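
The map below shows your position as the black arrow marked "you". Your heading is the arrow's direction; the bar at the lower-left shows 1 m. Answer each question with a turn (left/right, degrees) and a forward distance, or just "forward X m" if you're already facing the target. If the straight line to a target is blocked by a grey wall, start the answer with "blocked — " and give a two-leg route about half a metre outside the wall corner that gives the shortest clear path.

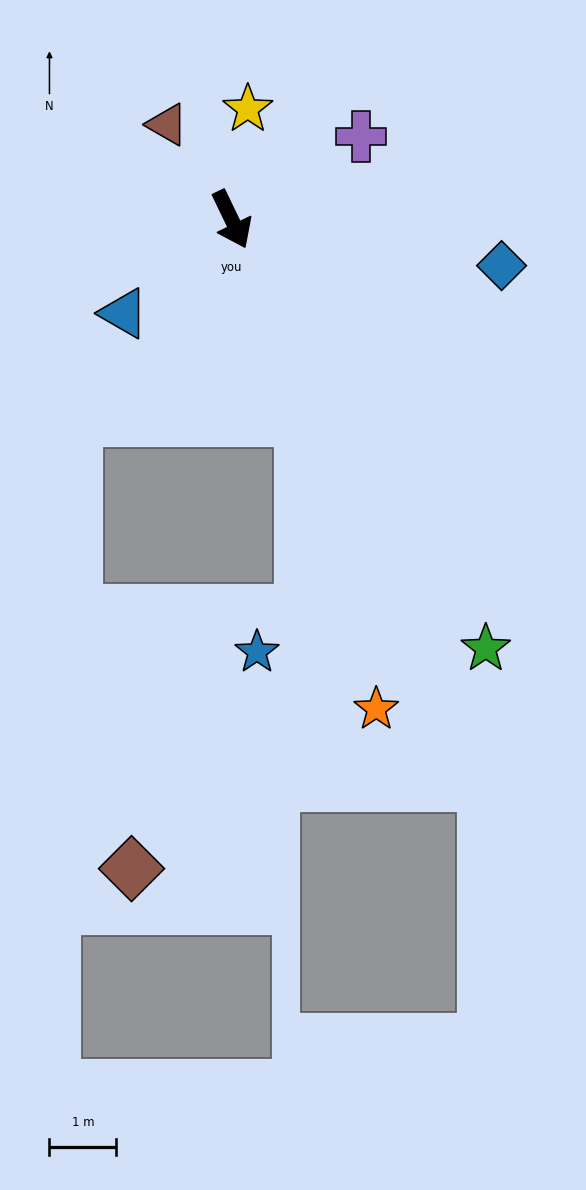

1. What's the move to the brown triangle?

turn right 172°, forward 1.7 m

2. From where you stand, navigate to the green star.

turn left 5°, forward 7.5 m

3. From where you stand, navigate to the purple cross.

turn left 97°, forward 2.3 m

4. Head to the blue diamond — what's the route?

turn left 55°, forward 4.1 m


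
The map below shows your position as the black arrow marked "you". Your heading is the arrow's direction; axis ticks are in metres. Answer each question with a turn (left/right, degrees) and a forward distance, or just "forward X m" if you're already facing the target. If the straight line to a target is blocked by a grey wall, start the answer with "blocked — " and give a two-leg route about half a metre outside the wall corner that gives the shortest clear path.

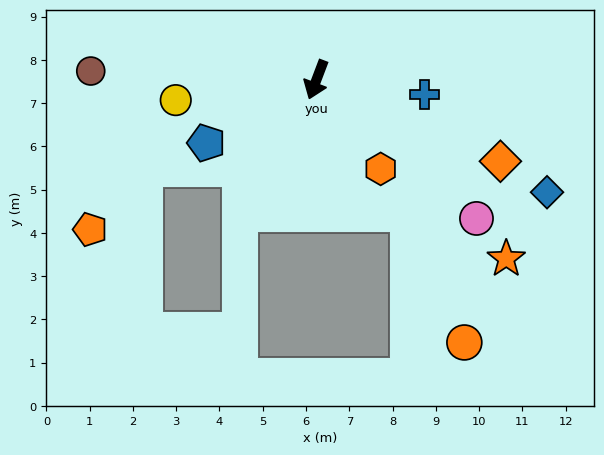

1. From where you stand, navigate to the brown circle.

turn right 71°, forward 5.2 m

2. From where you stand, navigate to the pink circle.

turn left 70°, forward 4.9 m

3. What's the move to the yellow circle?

turn right 61°, forward 3.3 m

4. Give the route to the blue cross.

turn left 103°, forward 2.5 m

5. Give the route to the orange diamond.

turn left 87°, forward 4.7 m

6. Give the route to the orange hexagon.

turn left 57°, forward 2.5 m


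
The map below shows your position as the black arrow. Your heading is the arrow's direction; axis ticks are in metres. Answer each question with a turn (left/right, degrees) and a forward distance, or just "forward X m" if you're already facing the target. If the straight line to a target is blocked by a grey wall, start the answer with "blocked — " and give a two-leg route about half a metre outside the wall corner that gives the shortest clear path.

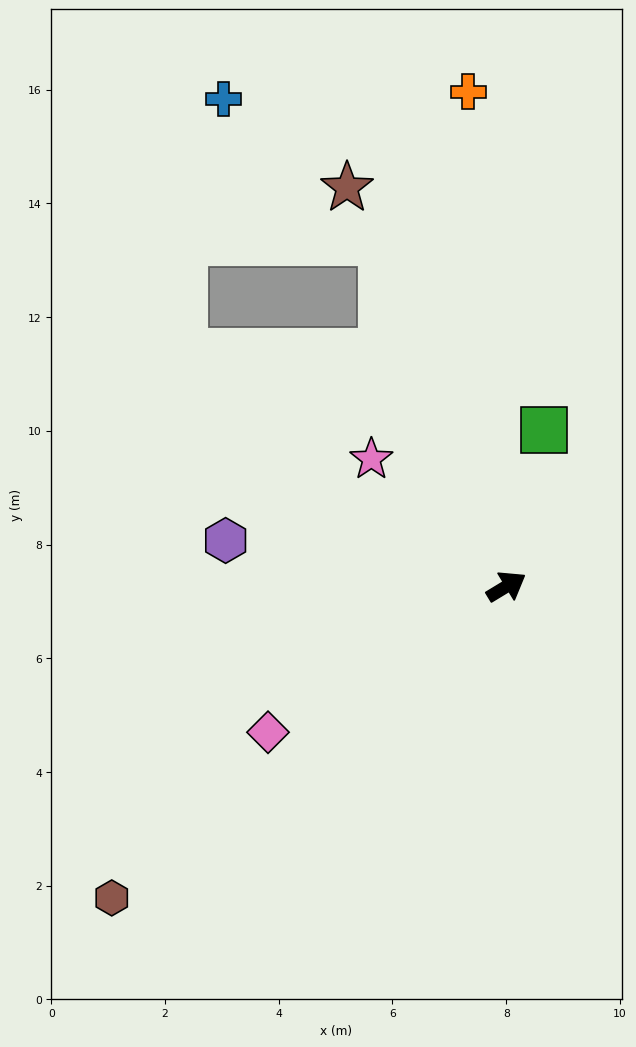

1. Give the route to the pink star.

turn left 105°, forward 3.3 m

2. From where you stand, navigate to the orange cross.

turn left 63°, forward 8.7 m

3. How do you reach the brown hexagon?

turn right 173°, forward 8.8 m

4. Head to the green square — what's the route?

turn left 45°, forward 2.8 m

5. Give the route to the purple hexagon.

turn left 139°, forward 5.0 m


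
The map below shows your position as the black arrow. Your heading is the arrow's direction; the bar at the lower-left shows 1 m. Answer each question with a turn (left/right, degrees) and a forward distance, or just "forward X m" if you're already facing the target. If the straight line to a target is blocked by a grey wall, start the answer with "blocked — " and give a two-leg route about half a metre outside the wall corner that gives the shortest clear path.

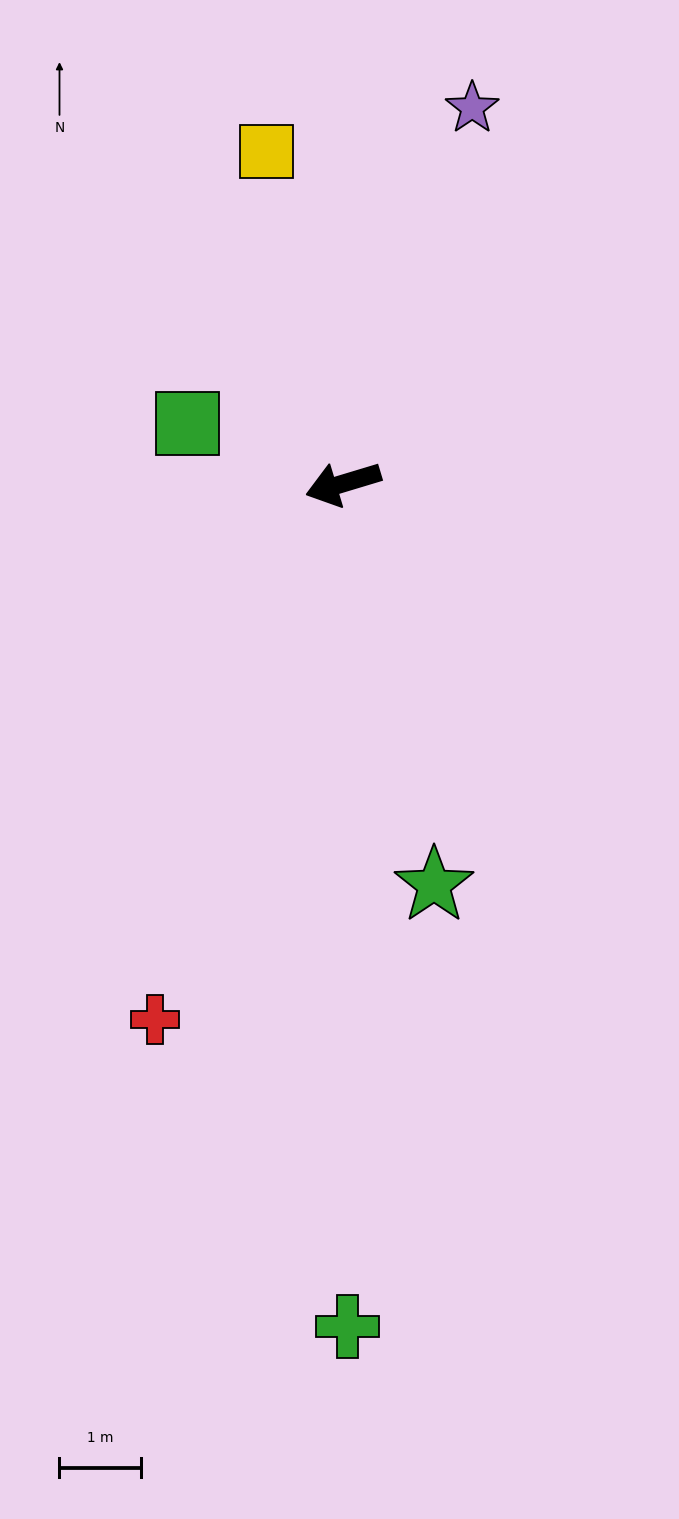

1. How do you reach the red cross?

turn left 54°, forward 7.0 m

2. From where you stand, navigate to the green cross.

turn left 74°, forward 10.4 m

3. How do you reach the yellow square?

turn right 94°, forward 4.2 m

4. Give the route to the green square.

turn right 38°, forward 2.1 m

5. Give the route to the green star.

turn left 86°, forward 5.1 m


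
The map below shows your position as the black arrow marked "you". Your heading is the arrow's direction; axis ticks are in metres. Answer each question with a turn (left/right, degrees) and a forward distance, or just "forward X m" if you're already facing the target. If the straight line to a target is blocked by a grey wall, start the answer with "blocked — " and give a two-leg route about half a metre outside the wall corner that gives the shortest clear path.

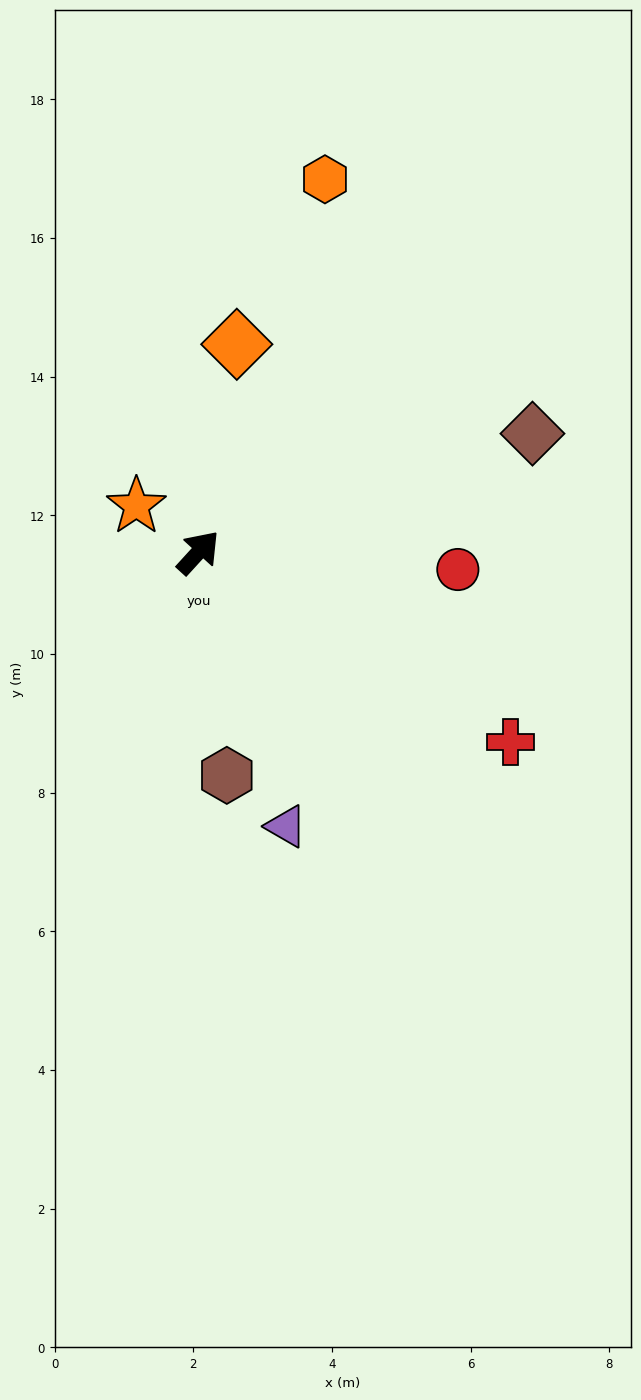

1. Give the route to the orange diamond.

turn left 32°, forward 3.1 m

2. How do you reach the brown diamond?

turn right 28°, forward 5.1 m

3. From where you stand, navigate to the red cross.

turn right 79°, forward 5.3 m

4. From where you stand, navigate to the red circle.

turn right 51°, forward 3.8 m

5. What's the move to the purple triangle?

turn right 120°, forward 4.2 m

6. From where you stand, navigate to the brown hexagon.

turn right 130°, forward 3.2 m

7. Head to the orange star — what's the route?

turn left 96°, forward 1.1 m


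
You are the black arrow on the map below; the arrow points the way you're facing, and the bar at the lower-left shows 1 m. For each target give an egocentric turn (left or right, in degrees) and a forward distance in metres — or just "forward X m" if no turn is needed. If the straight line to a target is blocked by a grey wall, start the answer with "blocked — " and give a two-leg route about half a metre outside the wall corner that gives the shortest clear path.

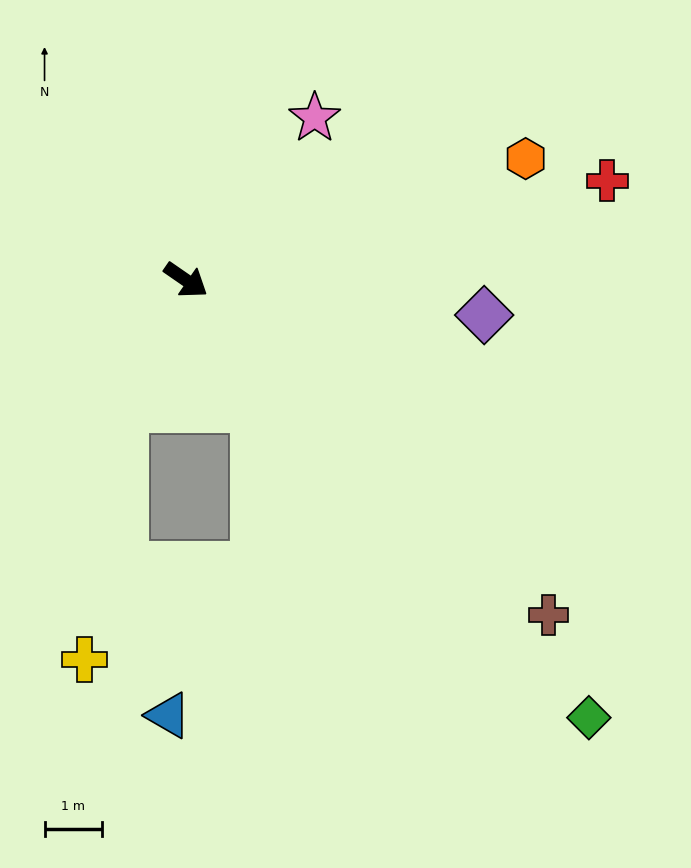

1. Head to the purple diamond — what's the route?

turn left 28°, forward 5.2 m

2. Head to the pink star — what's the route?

turn left 86°, forward 3.6 m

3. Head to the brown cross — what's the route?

turn right 8°, forward 8.6 m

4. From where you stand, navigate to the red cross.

turn left 48°, forward 7.5 m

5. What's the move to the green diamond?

turn right 13°, forward 10.3 m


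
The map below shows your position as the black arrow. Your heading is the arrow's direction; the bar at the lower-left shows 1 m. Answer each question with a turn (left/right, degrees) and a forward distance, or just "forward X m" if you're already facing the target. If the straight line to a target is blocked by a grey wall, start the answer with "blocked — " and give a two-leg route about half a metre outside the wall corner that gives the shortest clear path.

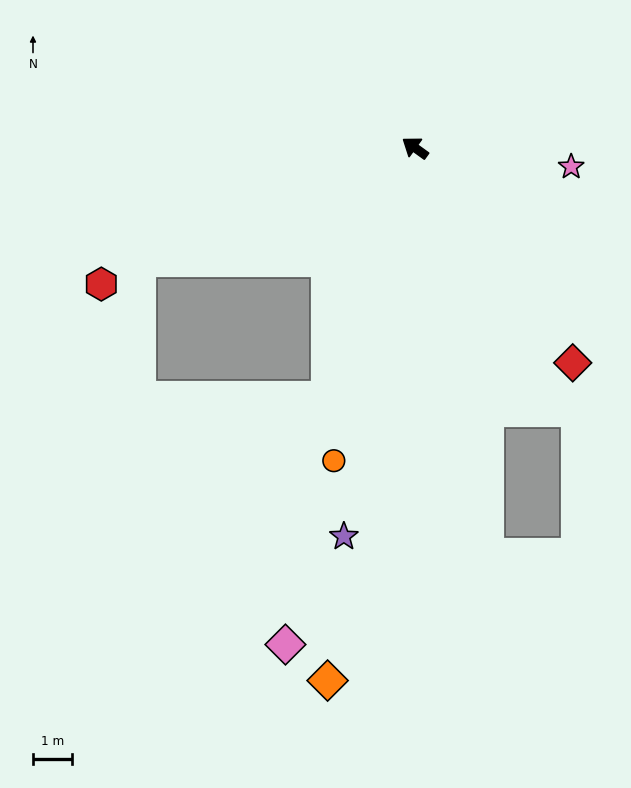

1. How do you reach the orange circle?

turn left 111°, forward 8.3 m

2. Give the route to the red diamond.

turn left 162°, forward 6.8 m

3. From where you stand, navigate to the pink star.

turn right 151°, forward 4.0 m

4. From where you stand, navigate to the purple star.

turn left 115°, forward 10.1 m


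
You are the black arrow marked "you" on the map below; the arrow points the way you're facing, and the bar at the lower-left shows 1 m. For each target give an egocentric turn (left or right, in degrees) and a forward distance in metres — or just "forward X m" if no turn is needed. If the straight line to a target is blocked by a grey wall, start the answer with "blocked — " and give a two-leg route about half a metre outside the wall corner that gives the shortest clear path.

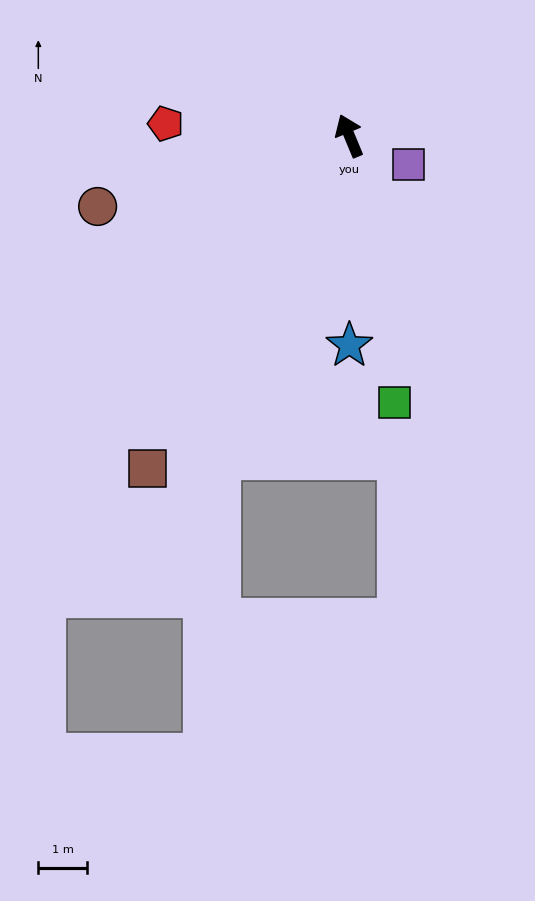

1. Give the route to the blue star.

turn left 157°, forward 4.3 m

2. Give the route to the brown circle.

turn left 83°, forward 5.4 m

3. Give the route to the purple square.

turn right 138°, forward 1.4 m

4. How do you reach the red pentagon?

turn left 64°, forward 3.8 m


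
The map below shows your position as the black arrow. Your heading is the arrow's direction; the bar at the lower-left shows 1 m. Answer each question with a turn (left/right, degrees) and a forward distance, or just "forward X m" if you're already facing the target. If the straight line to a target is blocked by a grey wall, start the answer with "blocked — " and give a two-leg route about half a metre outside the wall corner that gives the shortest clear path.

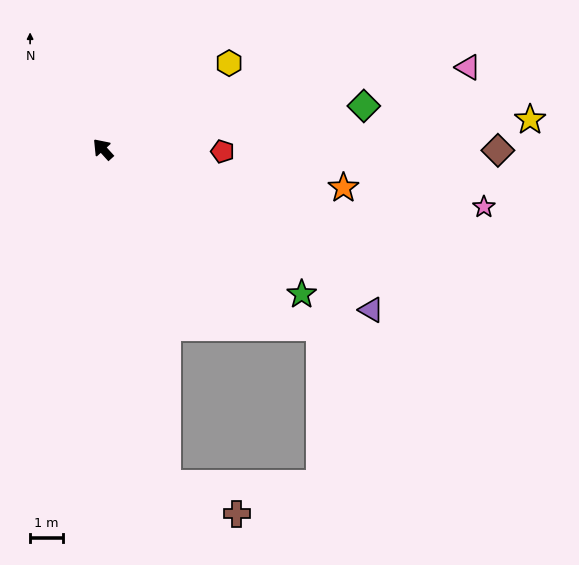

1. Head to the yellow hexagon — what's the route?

turn right 98°, forward 4.6 m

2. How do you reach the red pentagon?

turn right 133°, forward 3.6 m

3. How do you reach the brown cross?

blocked — turn left 149°, forward 10.3 m, then turn left 55°, forward 2.3 m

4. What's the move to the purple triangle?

turn right 163°, forward 9.4 m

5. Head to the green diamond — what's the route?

turn right 123°, forward 8.0 m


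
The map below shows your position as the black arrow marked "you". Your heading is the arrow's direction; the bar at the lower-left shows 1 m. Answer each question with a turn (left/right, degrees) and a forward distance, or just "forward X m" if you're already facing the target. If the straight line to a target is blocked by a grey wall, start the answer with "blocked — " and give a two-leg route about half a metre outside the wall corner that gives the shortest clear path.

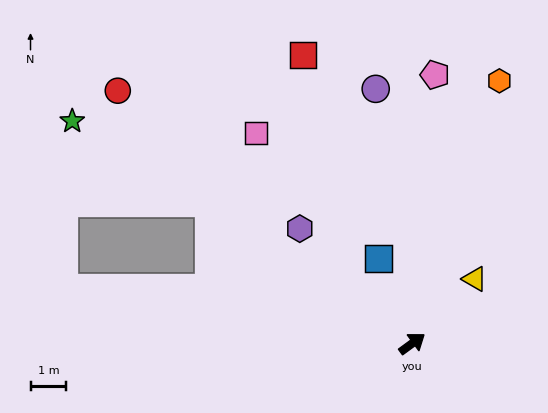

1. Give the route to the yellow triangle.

turn left 10°, forward 2.5 m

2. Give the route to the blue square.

turn left 76°, forward 2.5 m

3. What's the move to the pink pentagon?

turn left 49°, forward 7.5 m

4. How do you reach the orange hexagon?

turn left 35°, forward 7.7 m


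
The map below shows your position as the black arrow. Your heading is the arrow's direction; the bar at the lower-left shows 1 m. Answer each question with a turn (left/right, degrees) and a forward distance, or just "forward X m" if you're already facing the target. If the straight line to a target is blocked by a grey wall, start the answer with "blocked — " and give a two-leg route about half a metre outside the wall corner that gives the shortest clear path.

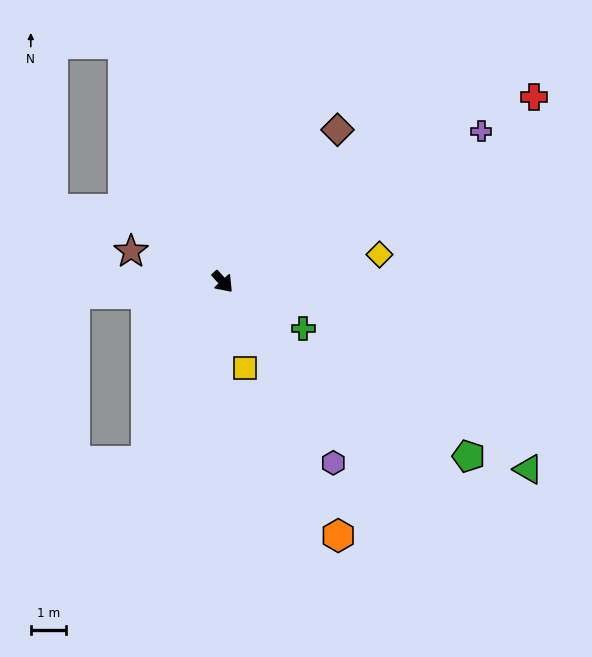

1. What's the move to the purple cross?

turn left 78°, forward 8.5 m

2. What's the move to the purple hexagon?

turn right 11°, forward 6.0 m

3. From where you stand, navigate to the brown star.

turn right 150°, forward 2.7 m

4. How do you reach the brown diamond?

turn left 101°, forward 5.4 m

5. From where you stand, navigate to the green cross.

turn left 18°, forward 2.6 m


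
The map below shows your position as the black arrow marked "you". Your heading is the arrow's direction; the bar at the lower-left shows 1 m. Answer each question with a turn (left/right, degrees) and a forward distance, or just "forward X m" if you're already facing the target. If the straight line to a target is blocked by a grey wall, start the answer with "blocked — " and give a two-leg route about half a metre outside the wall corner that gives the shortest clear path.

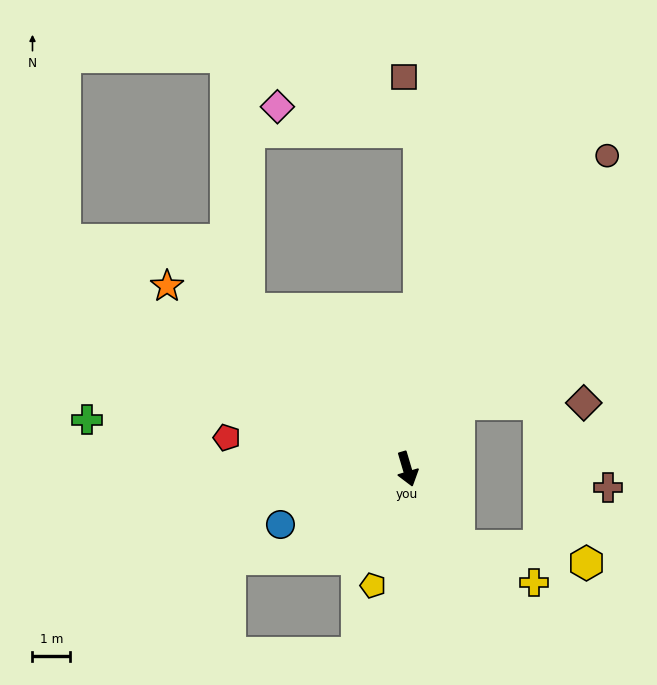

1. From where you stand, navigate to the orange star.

turn right 144°, forward 7.9 m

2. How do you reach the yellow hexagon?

blocked — turn left 17°, forward 2.4 m, then turn left 49°, forward 3.4 m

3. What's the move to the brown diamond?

blocked — turn left 125°, forward 2.2 m, then turn right 51°, forward 3.3 m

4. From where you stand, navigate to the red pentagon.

turn right 116°, forward 4.8 m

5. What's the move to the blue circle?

turn right 83°, forward 3.6 m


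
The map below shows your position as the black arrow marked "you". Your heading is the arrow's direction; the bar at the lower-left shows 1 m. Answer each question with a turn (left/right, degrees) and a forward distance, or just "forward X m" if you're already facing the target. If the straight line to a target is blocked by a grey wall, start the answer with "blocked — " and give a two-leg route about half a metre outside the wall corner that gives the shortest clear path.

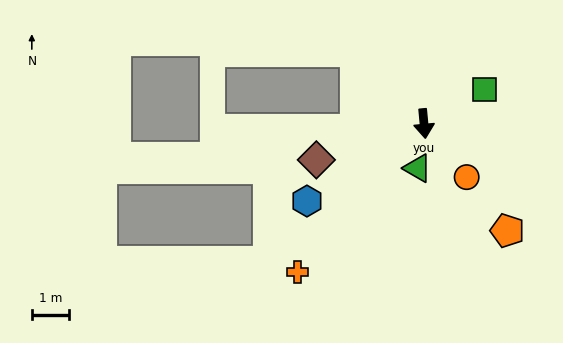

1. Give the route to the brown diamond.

turn right 77°, forward 3.1 m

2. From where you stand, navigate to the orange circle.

turn left 33°, forward 1.9 m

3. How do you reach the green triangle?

turn right 14°, forward 1.2 m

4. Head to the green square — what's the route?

turn left 114°, forward 1.9 m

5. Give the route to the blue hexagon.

turn right 62°, forward 3.8 m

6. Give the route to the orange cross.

turn right 46°, forward 5.3 m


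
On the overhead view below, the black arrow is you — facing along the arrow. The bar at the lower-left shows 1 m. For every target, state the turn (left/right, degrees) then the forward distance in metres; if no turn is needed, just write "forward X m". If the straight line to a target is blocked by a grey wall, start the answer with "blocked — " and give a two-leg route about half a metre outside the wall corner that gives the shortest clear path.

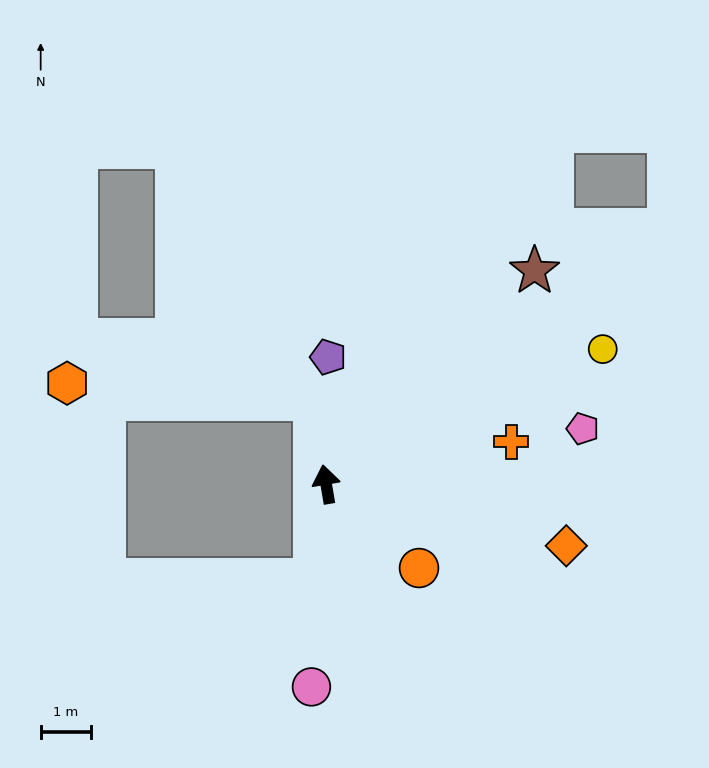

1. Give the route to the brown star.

turn right 54°, forward 5.9 m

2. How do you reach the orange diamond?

turn right 114°, forward 4.9 m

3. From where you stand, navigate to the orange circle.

turn right 142°, forward 2.5 m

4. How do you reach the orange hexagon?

blocked — forward 1.7 m, then turn left 77°, forward 4.9 m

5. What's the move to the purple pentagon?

turn right 11°, forward 2.5 m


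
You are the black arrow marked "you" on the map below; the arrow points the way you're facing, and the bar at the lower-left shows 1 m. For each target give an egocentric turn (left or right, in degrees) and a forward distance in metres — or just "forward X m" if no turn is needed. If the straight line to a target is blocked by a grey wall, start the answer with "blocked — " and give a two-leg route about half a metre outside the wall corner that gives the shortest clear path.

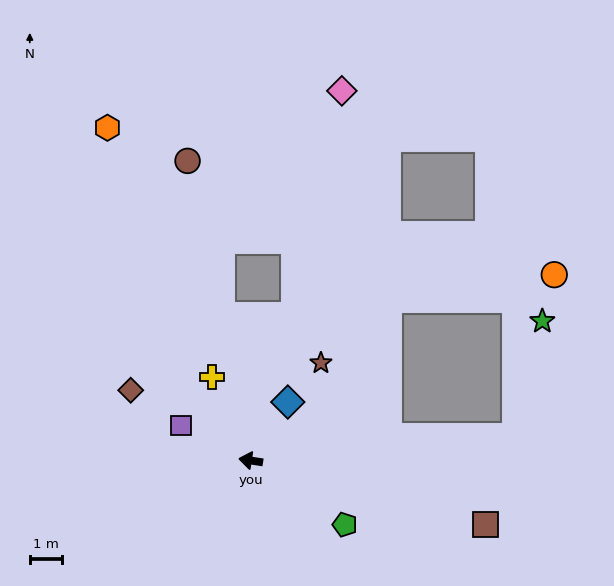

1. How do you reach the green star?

blocked — turn right 166°, forward 8.3 m, then turn left 72°, forward 3.7 m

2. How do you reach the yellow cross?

turn right 56°, forward 2.9 m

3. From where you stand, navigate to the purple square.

turn right 18°, forward 2.5 m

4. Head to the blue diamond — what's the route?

turn right 114°, forward 2.2 m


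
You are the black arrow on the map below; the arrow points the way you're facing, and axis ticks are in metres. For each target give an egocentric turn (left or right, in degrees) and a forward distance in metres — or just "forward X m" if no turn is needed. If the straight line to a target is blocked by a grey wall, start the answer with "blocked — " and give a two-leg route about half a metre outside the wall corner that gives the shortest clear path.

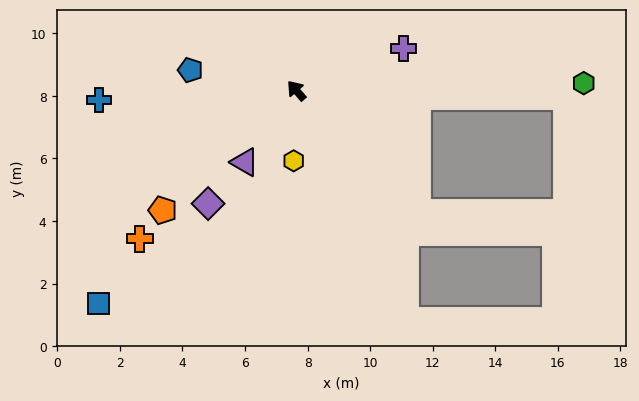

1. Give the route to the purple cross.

turn right 109°, forward 3.7 m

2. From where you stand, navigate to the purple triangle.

turn left 104°, forward 2.8 m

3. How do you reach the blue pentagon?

turn left 38°, forward 3.5 m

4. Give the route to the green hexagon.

turn right 129°, forward 9.2 m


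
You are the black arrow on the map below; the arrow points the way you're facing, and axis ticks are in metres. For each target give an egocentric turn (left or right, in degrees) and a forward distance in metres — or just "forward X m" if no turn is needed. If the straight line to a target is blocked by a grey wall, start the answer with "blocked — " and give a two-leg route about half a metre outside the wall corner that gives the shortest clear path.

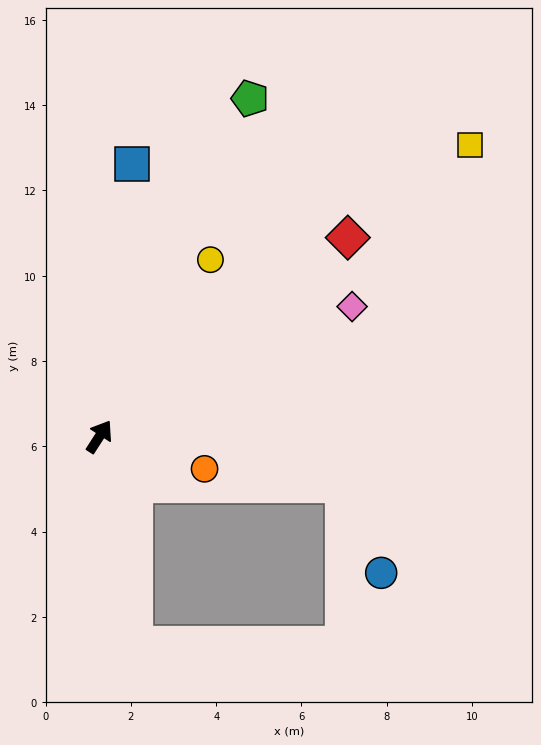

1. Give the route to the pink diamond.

turn right 30°, forward 6.7 m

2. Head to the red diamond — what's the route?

turn right 19°, forward 7.5 m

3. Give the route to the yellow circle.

forward 4.9 m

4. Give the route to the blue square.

turn left 26°, forward 6.4 m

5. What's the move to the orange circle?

turn right 74°, forward 2.6 m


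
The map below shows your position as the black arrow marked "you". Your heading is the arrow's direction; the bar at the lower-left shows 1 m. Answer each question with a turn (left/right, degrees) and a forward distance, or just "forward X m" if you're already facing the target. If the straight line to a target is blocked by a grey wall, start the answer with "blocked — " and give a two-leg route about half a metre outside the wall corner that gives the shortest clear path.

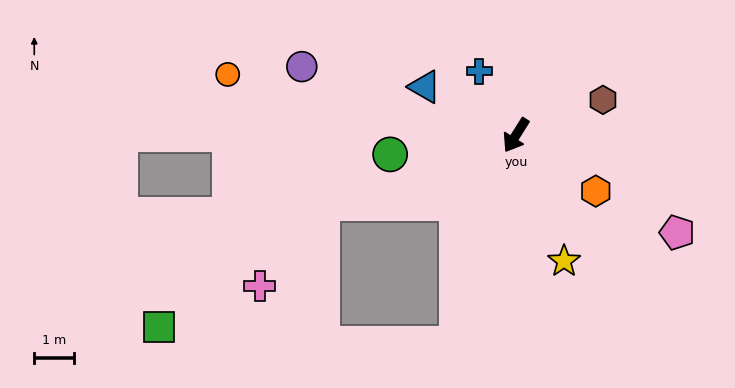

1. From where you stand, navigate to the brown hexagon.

turn left 144°, forward 2.3 m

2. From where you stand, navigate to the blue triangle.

turn right 86°, forward 2.6 m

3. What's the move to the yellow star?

turn left 53°, forward 3.4 m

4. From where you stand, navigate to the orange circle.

turn right 70°, forward 7.3 m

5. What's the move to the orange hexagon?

turn left 87°, forward 2.4 m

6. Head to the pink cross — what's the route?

blocked — turn right 38°, forward 5.1 m, then turn left 33°, forward 2.6 m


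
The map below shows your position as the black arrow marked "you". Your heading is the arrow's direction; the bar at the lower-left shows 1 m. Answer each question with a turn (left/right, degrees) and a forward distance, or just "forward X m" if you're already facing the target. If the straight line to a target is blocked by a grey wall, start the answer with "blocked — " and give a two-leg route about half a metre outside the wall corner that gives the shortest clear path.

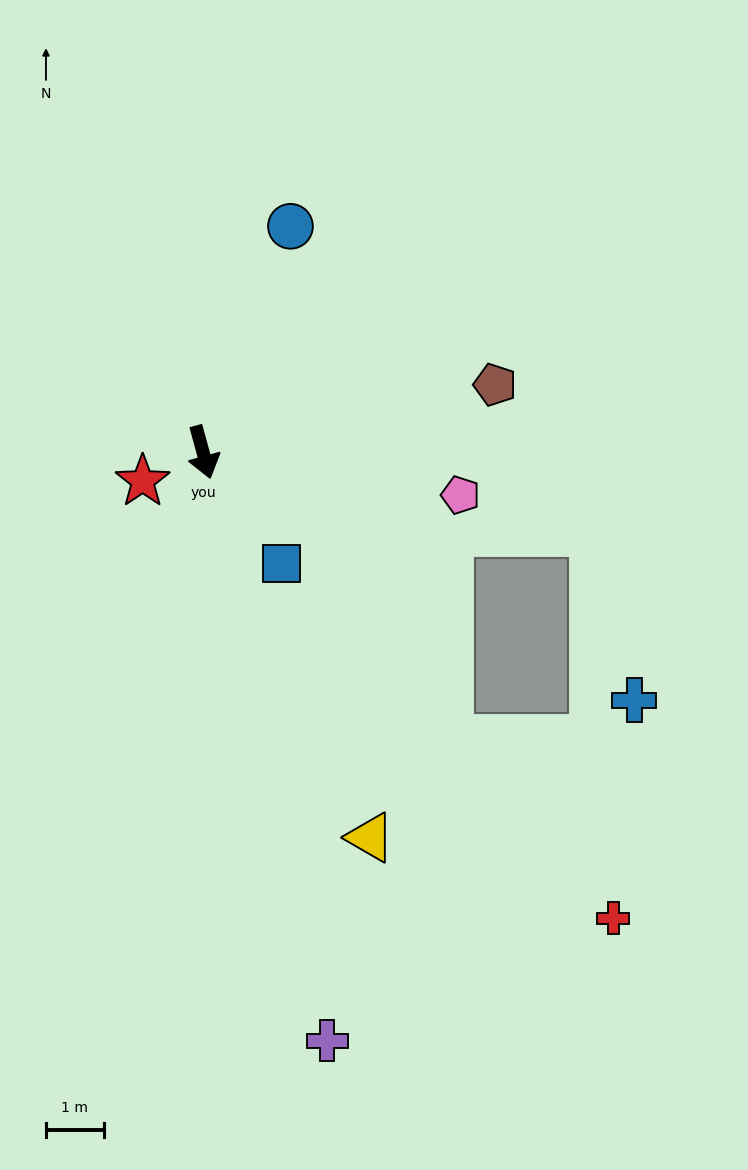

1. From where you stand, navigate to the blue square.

turn left 20°, forward 2.4 m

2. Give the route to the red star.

turn right 80°, forward 1.2 m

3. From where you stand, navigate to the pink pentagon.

turn left 65°, forward 4.5 m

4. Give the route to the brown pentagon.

turn left 88°, forward 5.2 m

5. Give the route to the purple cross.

turn right 3°, forward 10.4 m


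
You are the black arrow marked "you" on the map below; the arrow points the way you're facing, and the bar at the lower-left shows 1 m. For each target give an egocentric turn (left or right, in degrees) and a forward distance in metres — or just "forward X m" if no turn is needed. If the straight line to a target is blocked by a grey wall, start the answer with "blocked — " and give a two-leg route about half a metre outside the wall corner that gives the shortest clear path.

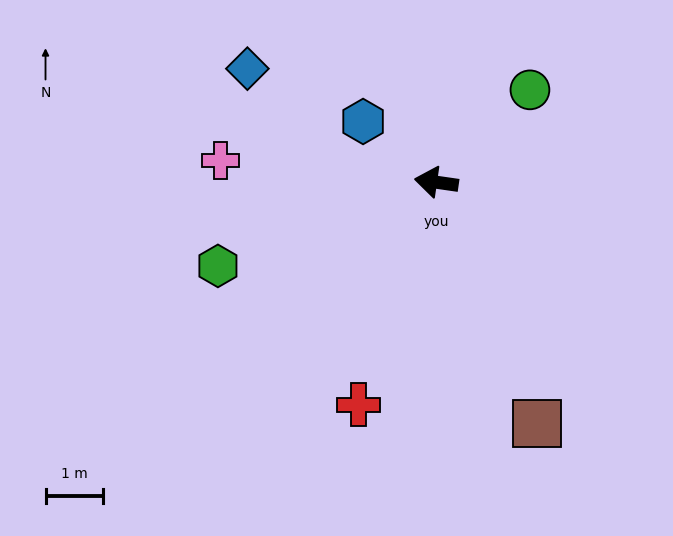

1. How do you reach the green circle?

turn right 127°, forward 2.3 m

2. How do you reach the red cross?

turn left 79°, forward 4.1 m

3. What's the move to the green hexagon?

turn left 29°, forward 4.1 m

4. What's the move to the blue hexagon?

turn right 31°, forward 1.7 m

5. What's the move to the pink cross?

turn left 2°, forward 3.8 m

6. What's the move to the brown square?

turn left 121°, forward 4.6 m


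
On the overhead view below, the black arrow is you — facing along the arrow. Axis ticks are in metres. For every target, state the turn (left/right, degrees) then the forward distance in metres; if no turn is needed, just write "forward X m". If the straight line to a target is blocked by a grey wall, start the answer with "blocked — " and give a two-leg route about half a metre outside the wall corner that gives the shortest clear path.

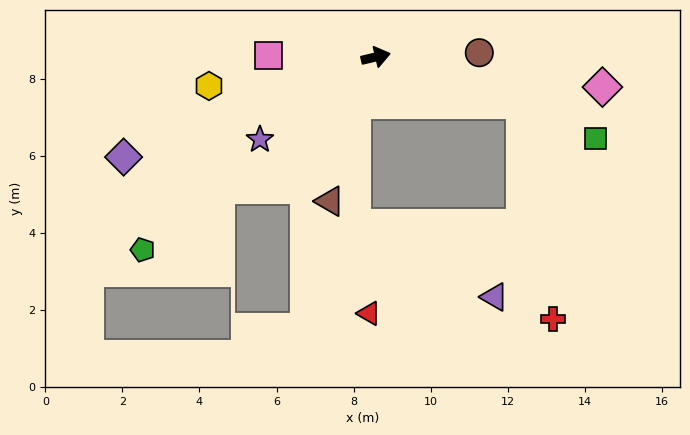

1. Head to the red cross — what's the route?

blocked — turn right 31°, forward 4.0 m, then turn right 64°, forward 5.7 m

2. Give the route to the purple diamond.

turn right 172°, forward 7.0 m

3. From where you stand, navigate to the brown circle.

turn right 11°, forward 2.7 m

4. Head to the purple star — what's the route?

turn right 158°, forward 3.7 m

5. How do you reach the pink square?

turn left 166°, forward 2.8 m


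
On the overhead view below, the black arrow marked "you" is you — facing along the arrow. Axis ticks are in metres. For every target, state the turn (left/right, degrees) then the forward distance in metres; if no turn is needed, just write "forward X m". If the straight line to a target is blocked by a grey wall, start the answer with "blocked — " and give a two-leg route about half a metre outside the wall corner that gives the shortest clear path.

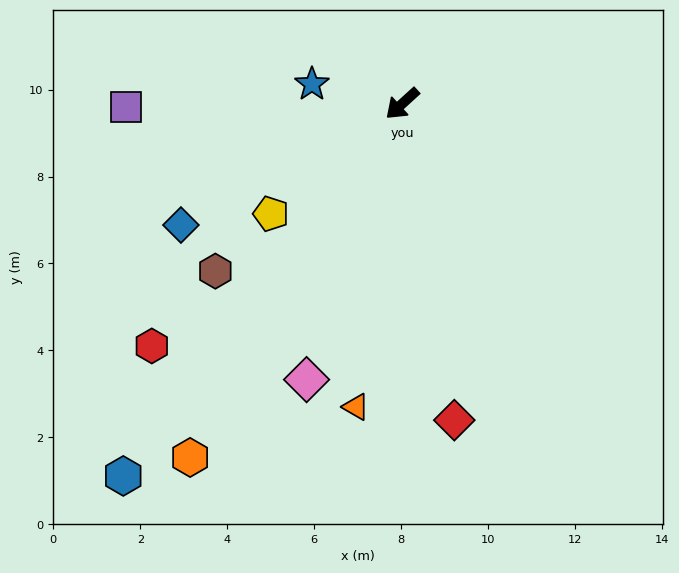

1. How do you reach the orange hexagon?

turn left 17°, forward 9.5 m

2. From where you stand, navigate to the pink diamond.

turn left 29°, forward 6.7 m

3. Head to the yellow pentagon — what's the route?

turn right 2°, forward 3.9 m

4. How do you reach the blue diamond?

turn right 14°, forward 5.8 m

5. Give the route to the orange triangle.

turn left 39°, forward 7.1 m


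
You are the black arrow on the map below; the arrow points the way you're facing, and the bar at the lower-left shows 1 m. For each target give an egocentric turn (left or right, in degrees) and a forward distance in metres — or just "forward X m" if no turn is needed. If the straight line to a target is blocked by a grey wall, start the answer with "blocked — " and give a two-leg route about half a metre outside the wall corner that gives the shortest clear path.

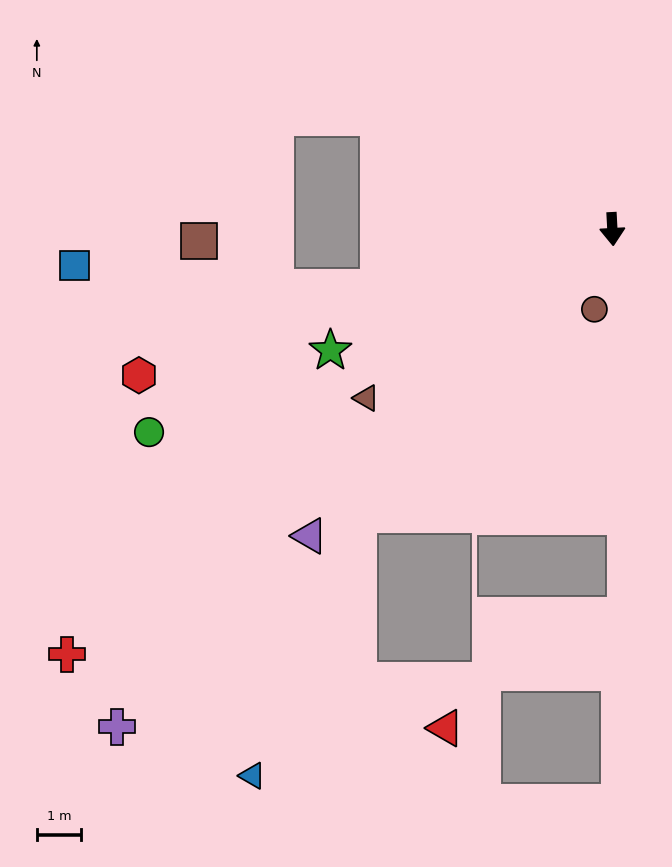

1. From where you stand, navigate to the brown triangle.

turn right 59°, forward 6.7 m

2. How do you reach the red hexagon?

turn right 76°, forward 11.2 m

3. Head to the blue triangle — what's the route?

blocked — turn right 45°, forward 8.6 m, then turn left 20°, forward 6.4 m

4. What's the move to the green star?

turn right 70°, forward 6.9 m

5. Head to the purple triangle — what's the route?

turn right 48°, forward 9.7 m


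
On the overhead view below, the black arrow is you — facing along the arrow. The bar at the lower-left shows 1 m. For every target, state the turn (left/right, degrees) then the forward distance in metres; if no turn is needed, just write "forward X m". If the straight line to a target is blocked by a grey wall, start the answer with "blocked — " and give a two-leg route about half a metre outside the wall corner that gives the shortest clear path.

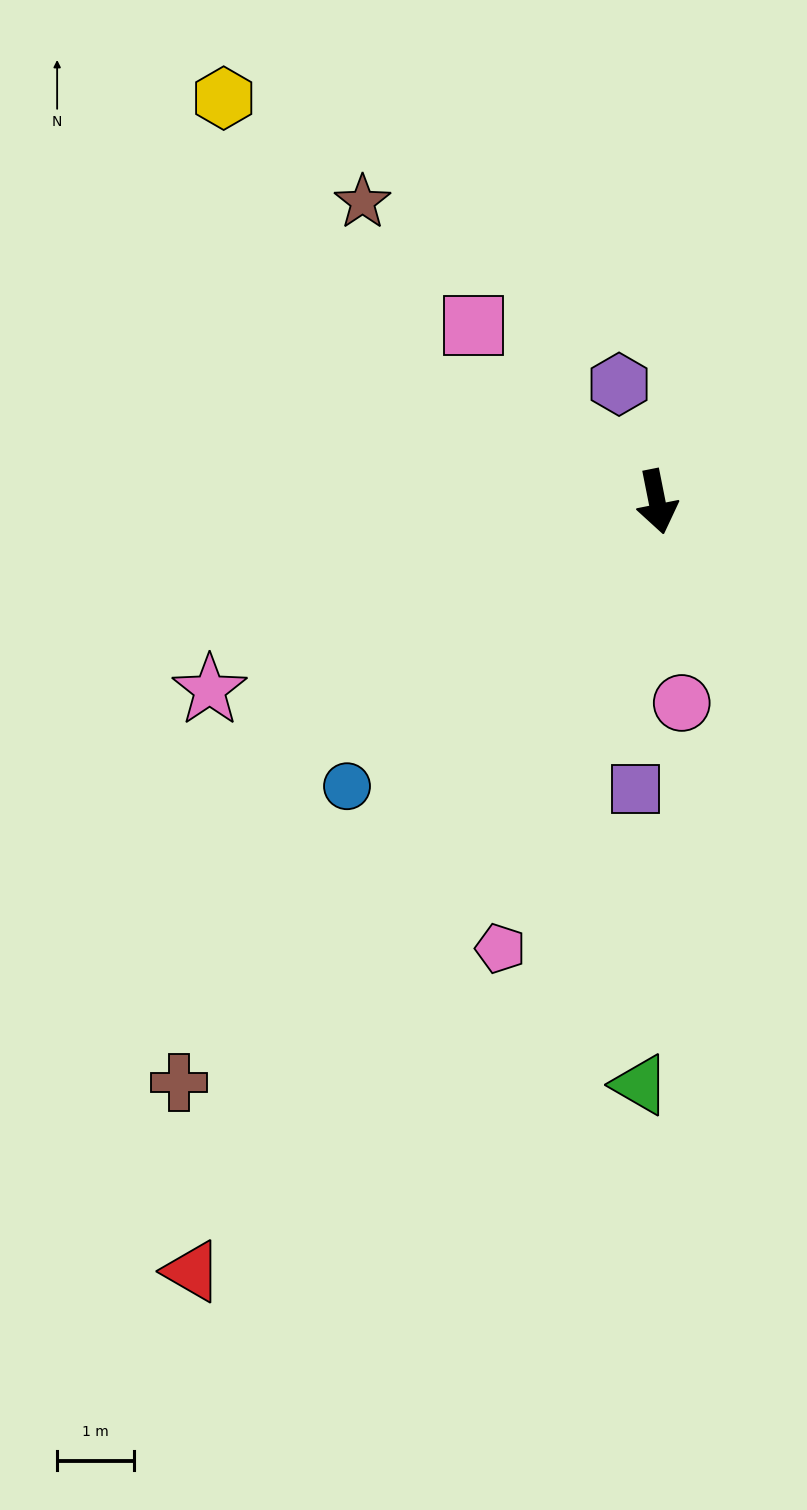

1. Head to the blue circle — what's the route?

turn right 59°, forward 5.5 m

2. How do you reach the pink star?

turn right 78°, forward 6.3 m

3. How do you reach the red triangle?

turn right 42°, forward 11.7 m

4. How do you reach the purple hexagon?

turn right 173°, forward 1.6 m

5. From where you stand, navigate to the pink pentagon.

turn right 31°, forward 6.2 m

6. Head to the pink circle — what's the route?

turn right 4°, forward 2.6 m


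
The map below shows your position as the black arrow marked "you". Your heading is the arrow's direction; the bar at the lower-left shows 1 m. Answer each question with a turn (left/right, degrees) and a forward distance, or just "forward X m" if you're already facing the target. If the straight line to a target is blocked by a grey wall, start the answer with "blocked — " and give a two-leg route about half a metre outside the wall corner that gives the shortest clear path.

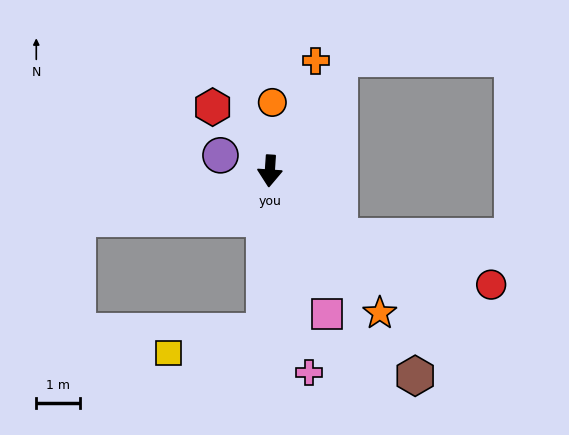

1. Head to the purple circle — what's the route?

turn right 104°, forward 1.2 m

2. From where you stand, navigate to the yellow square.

blocked — turn left 2°, forward 3.7 m, then turn right 76°, forward 2.3 m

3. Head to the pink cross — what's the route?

turn left 15°, forward 4.7 m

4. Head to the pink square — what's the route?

turn left 26°, forward 3.5 m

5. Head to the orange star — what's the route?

turn left 42°, forward 4.1 m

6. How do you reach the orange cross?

turn left 161°, forward 2.7 m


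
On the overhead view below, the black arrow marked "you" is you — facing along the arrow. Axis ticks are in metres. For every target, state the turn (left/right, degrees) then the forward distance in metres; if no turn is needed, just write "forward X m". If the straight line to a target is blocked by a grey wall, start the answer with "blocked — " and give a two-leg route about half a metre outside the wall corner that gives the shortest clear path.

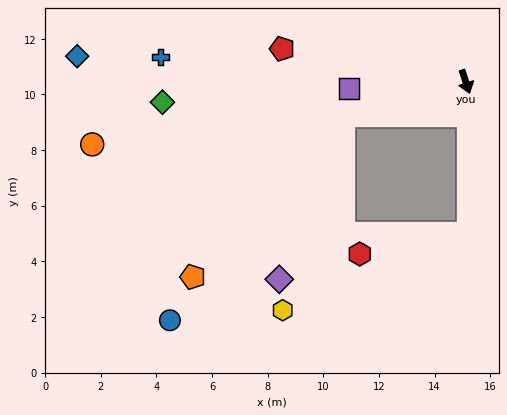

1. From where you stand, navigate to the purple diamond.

blocked — turn right 93°, forward 4.6 m, then turn left 54°, forward 6.3 m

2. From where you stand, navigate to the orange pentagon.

blocked — turn right 93°, forward 4.6 m, then turn left 32°, forward 7.9 m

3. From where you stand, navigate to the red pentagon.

turn right 118°, forward 6.7 m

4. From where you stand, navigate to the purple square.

turn right 105°, forward 4.2 m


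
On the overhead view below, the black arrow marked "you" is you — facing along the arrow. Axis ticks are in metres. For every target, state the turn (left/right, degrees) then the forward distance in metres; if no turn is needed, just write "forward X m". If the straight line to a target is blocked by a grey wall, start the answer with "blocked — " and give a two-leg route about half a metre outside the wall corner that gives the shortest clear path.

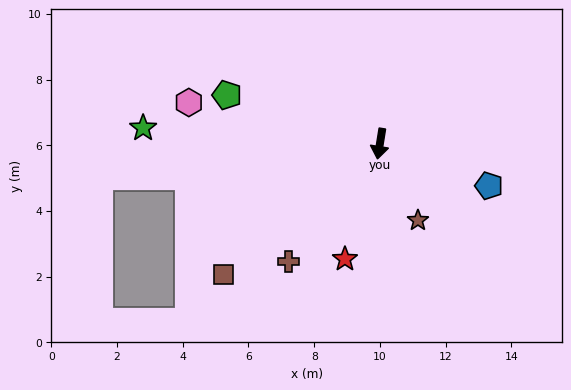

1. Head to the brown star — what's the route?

turn left 36°, forward 2.6 m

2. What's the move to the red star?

turn right 8°, forward 3.7 m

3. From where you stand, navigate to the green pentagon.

turn right 99°, forward 4.9 m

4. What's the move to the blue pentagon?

turn left 78°, forward 3.6 m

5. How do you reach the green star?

turn right 85°, forward 7.2 m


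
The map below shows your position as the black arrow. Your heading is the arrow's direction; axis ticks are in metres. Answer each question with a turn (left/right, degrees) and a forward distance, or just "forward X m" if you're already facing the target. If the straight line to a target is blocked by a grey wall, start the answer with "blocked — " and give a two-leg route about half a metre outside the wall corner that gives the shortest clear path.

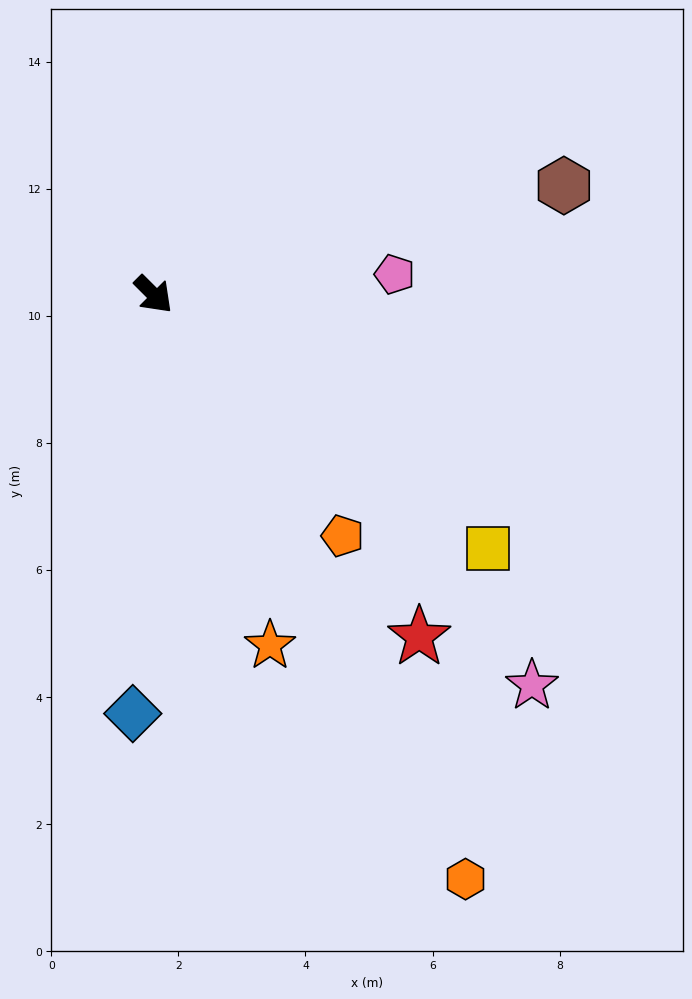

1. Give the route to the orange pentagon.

turn right 7°, forward 4.8 m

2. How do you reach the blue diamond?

turn right 48°, forward 6.6 m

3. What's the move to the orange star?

turn right 27°, forward 5.8 m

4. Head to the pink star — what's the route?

forward 8.6 m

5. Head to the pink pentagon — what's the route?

turn left 50°, forward 3.8 m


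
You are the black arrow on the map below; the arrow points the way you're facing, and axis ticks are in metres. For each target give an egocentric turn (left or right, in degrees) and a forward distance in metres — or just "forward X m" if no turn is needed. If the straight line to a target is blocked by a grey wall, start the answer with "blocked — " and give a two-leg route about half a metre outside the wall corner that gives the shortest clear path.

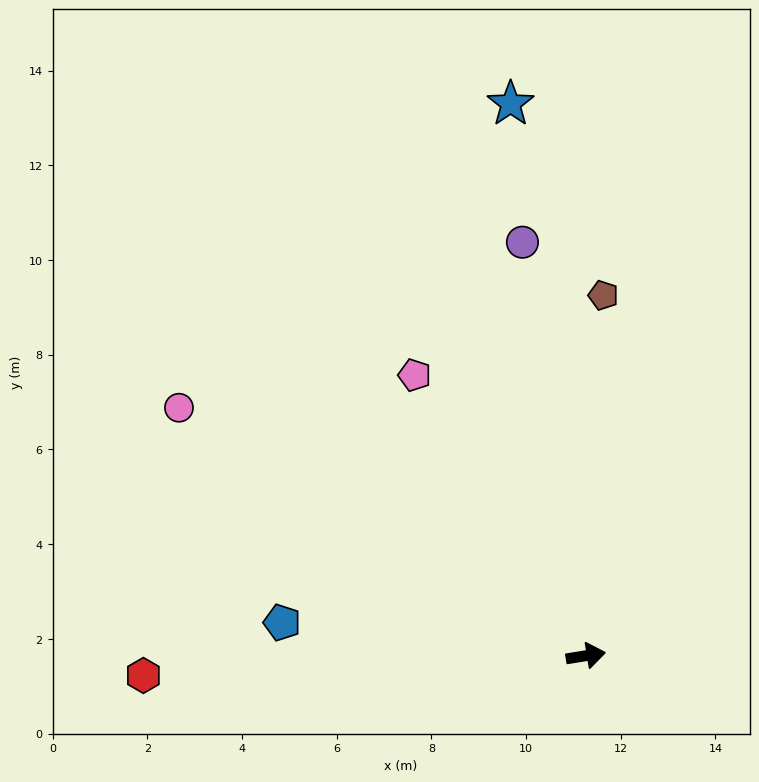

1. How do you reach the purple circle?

turn left 90°, forward 8.8 m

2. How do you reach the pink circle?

turn left 139°, forward 10.1 m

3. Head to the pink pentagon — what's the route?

turn left 112°, forward 6.9 m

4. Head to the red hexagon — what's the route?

turn left 173°, forward 9.4 m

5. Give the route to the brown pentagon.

turn left 78°, forward 7.6 m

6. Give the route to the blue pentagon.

turn left 165°, forward 6.5 m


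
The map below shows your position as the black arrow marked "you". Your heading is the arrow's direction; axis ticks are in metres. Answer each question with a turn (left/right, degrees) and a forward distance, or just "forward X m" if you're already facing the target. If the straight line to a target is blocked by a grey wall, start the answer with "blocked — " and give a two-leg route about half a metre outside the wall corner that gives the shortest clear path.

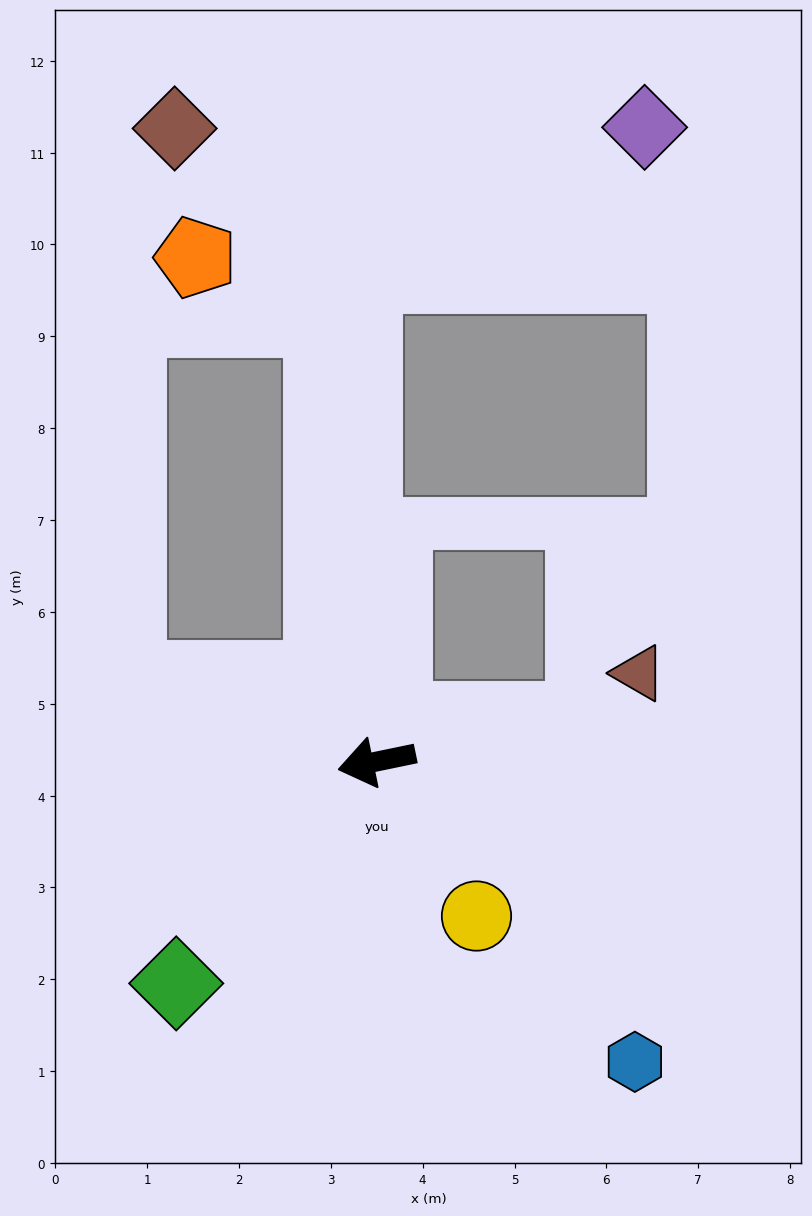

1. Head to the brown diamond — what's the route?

blocked — turn right 95°, forward 4.9 m, then turn left 31°, forward 2.6 m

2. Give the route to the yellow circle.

turn left 111°, forward 2.0 m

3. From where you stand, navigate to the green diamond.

turn left 36°, forward 3.3 m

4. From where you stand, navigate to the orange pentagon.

blocked — turn right 95°, forward 4.9 m, then turn left 58°, forward 1.5 m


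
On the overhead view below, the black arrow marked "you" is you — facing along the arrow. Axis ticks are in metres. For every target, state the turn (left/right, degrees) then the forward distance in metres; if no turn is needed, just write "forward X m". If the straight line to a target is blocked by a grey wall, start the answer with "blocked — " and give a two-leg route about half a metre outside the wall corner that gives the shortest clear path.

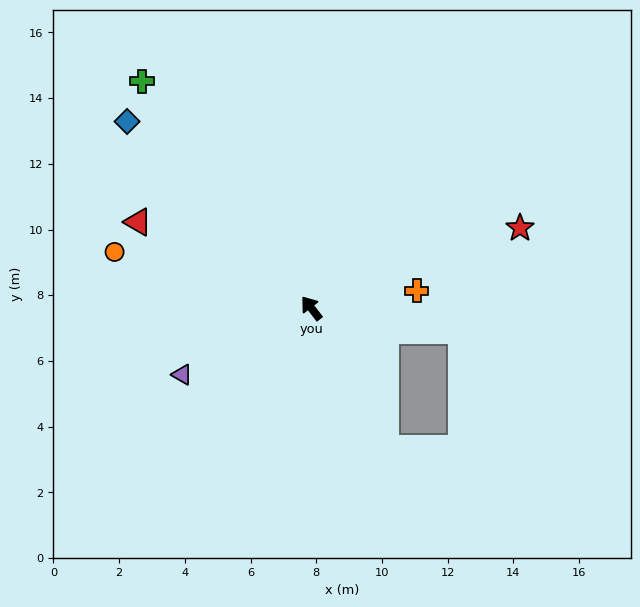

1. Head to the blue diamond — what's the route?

turn left 7°, forward 8.0 m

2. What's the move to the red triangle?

turn left 26°, forward 5.9 m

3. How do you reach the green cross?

forward 8.6 m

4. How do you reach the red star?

turn right 107°, forward 6.8 m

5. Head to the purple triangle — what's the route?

turn left 79°, forward 4.4 m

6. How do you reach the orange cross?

turn right 118°, forward 3.3 m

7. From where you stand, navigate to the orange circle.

turn left 36°, forward 6.2 m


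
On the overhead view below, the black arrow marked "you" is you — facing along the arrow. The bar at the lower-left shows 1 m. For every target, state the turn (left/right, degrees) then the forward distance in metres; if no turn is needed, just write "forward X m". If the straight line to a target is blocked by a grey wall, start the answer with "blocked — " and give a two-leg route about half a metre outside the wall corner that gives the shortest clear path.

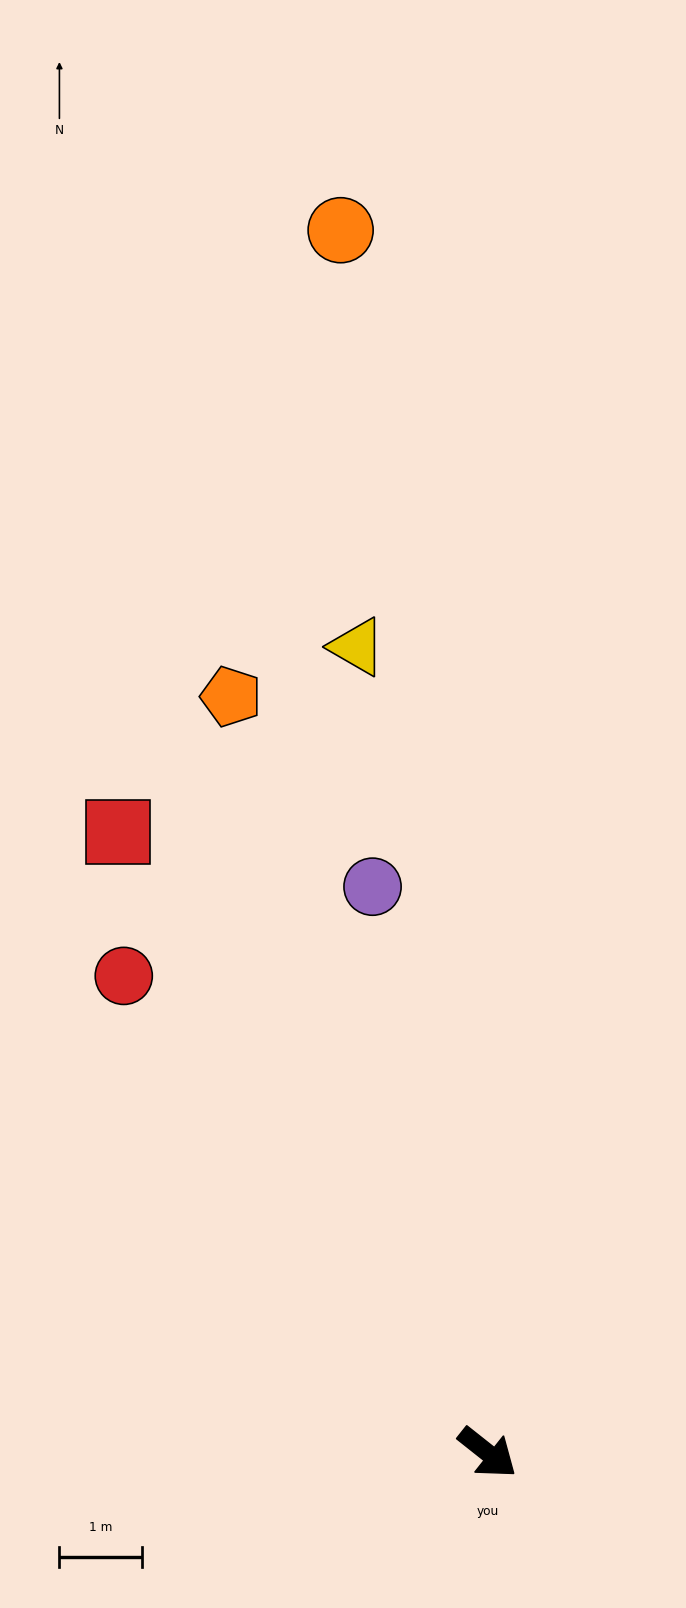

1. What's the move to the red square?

turn left 159°, forward 8.7 m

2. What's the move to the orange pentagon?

turn left 147°, forward 9.6 m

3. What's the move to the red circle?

turn left 166°, forward 7.2 m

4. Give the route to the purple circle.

turn left 140°, forward 7.0 m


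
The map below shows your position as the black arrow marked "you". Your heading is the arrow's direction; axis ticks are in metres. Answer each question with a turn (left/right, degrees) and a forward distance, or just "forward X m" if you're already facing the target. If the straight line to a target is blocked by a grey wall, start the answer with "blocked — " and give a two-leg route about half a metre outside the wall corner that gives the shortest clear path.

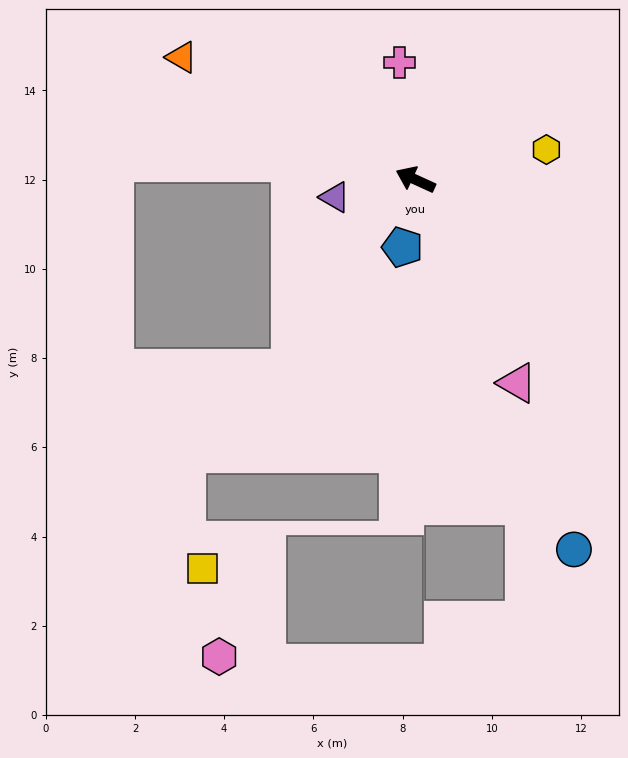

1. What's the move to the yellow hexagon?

turn right 142°, forward 3.0 m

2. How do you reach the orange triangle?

turn right 3°, forward 5.9 m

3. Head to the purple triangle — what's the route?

turn left 37°, forward 1.9 m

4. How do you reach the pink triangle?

turn left 141°, forward 5.1 m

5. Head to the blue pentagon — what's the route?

turn left 104°, forward 1.5 m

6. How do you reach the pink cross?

turn right 58°, forward 2.6 m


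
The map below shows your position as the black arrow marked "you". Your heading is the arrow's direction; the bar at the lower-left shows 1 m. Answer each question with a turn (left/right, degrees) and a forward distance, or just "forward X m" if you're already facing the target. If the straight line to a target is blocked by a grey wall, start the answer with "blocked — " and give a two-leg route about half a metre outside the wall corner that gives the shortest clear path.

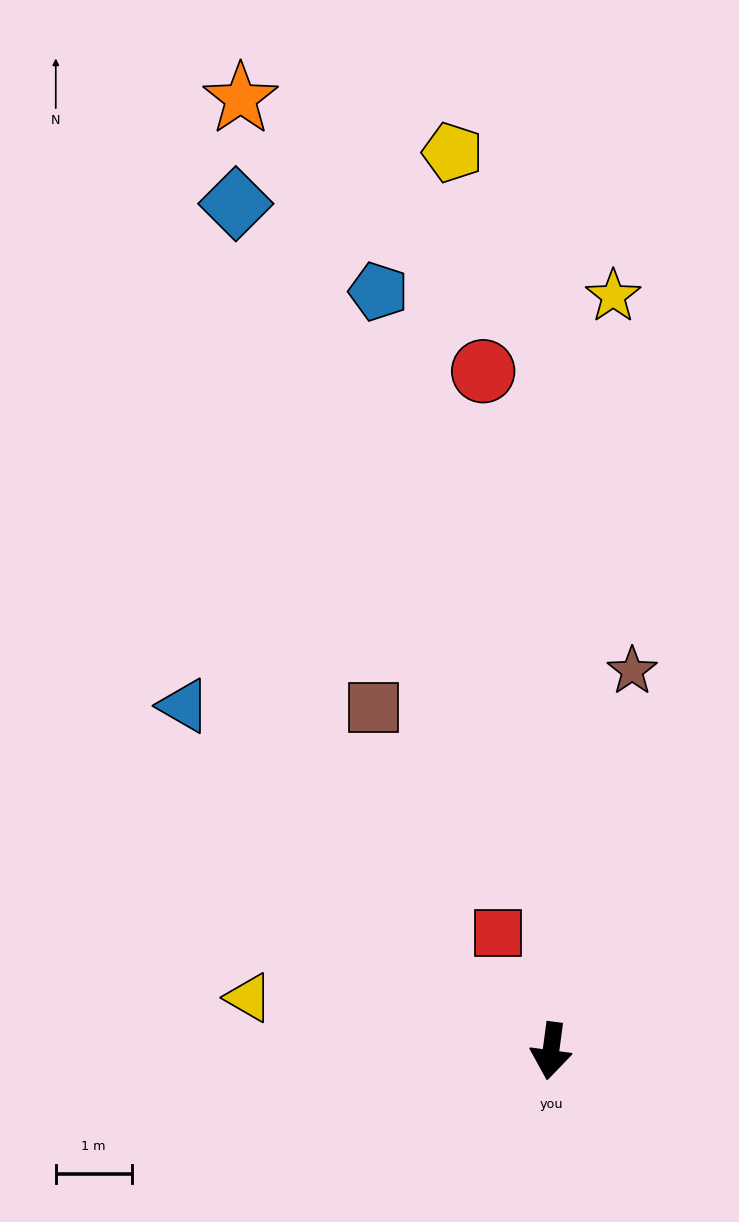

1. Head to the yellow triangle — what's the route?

turn right 92°, forward 4.0 m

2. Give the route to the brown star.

turn left 176°, forward 5.1 m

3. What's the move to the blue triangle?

turn right 126°, forward 6.6 m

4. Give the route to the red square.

turn right 148°, forward 1.7 m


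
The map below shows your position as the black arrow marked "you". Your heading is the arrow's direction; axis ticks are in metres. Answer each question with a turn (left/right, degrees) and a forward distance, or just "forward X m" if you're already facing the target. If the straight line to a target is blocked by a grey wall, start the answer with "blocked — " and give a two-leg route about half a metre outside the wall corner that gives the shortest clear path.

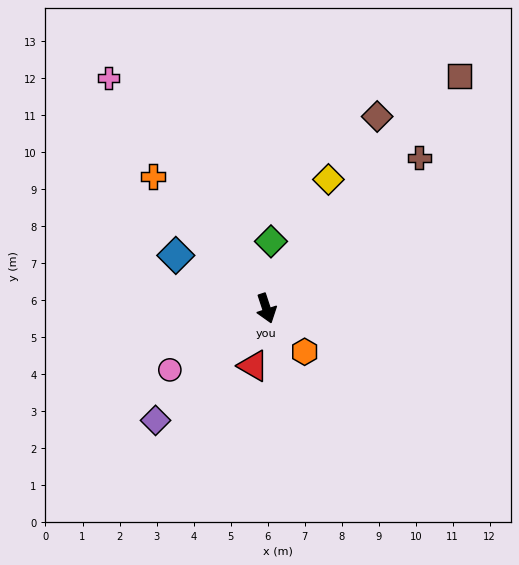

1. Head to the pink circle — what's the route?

turn right 76°, forward 3.1 m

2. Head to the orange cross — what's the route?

turn right 158°, forward 4.7 m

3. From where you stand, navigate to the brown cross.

turn left 116°, forward 5.8 m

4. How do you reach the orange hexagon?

turn left 23°, forward 1.6 m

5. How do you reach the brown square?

turn left 122°, forward 8.2 m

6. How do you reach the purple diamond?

turn right 63°, forward 4.3 m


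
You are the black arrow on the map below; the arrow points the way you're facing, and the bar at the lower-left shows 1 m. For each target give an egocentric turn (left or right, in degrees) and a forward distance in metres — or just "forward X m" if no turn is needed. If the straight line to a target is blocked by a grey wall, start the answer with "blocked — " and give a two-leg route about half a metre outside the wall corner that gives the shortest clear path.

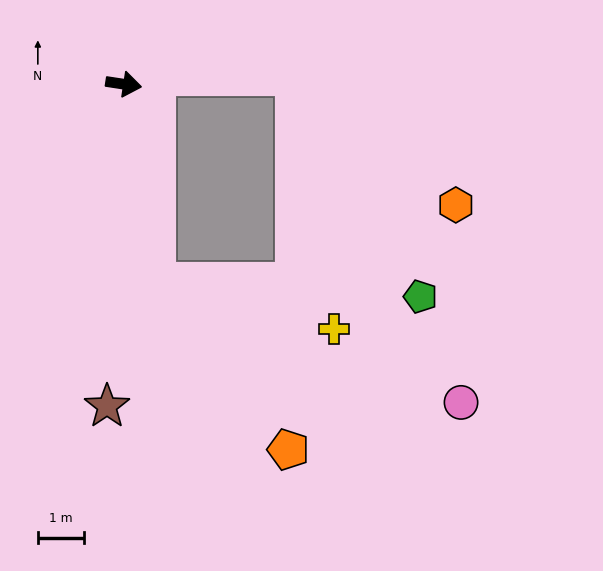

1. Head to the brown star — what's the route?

turn right 84°, forward 6.9 m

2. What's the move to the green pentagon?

blocked — turn right 72°, forward 4.3 m, then turn left 78°, forward 5.7 m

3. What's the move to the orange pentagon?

blocked — turn right 72°, forward 4.3 m, then turn left 29°, forward 4.6 m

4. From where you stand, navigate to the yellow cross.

blocked — turn right 72°, forward 4.3 m, then turn left 66°, forward 3.9 m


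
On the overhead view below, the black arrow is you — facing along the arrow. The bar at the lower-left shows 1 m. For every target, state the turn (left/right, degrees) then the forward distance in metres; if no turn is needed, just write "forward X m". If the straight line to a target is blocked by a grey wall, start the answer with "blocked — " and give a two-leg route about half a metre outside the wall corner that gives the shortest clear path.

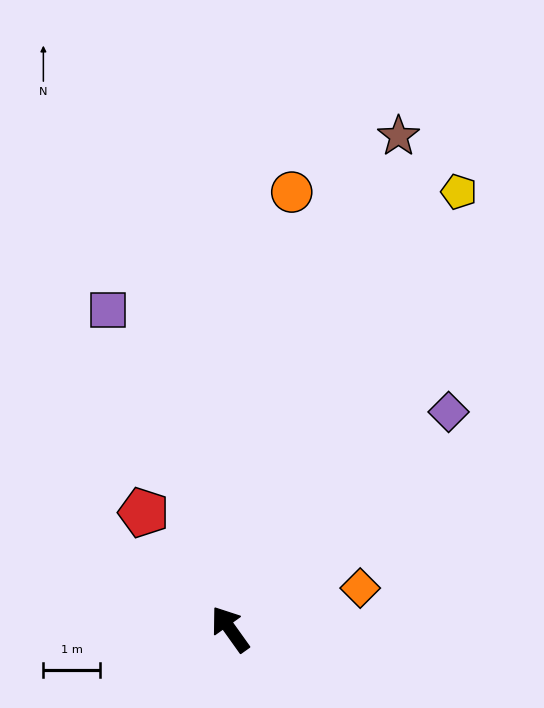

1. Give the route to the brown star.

turn right 54°, forward 9.1 m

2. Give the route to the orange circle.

turn right 44°, forward 7.7 m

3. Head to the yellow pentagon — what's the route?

turn right 63°, forward 8.7 m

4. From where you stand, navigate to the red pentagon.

forward 2.5 m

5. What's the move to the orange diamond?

turn right 108°, forward 2.4 m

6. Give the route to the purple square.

turn right 15°, forward 6.0 m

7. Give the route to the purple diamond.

turn right 81°, forward 5.4 m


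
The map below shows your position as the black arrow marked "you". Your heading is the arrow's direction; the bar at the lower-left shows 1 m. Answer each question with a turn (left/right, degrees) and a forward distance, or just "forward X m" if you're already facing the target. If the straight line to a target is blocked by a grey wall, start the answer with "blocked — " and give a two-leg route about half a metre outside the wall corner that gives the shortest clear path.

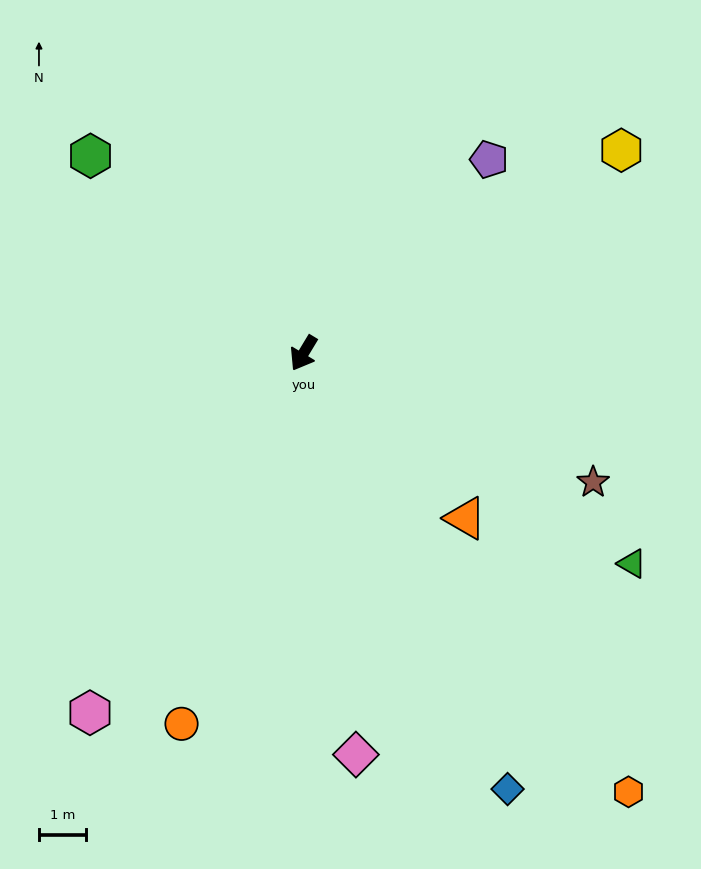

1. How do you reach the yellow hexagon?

turn left 154°, forward 7.9 m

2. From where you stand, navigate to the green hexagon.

turn right 102°, forward 6.1 m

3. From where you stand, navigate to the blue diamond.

turn left 56°, forward 10.1 m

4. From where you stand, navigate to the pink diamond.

turn left 39°, forward 8.5 m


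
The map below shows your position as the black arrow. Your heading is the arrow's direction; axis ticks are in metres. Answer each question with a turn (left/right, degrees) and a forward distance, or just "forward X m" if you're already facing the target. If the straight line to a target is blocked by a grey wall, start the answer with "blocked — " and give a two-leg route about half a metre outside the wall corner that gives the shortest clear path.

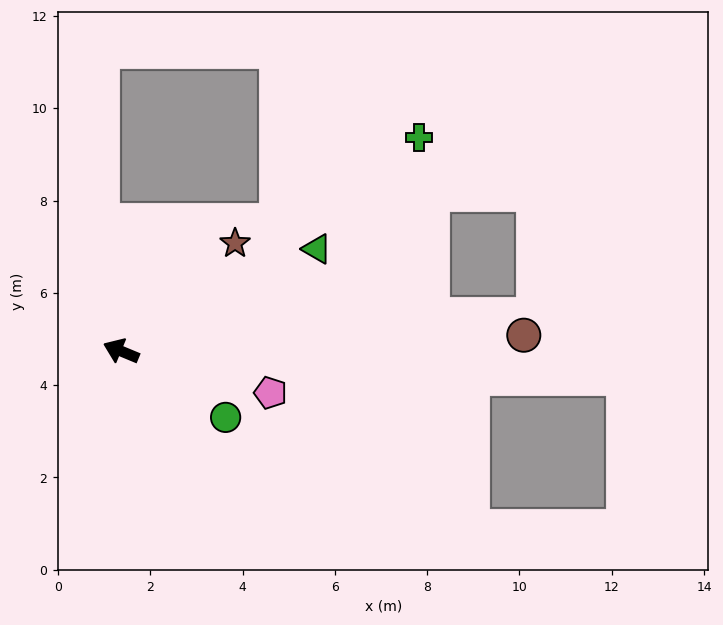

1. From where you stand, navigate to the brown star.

turn right 114°, forward 3.4 m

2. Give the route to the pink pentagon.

turn right 173°, forward 3.4 m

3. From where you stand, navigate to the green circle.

turn left 170°, forward 2.7 m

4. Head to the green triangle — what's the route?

turn right 130°, forward 4.8 m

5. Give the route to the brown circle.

turn right 155°, forward 8.7 m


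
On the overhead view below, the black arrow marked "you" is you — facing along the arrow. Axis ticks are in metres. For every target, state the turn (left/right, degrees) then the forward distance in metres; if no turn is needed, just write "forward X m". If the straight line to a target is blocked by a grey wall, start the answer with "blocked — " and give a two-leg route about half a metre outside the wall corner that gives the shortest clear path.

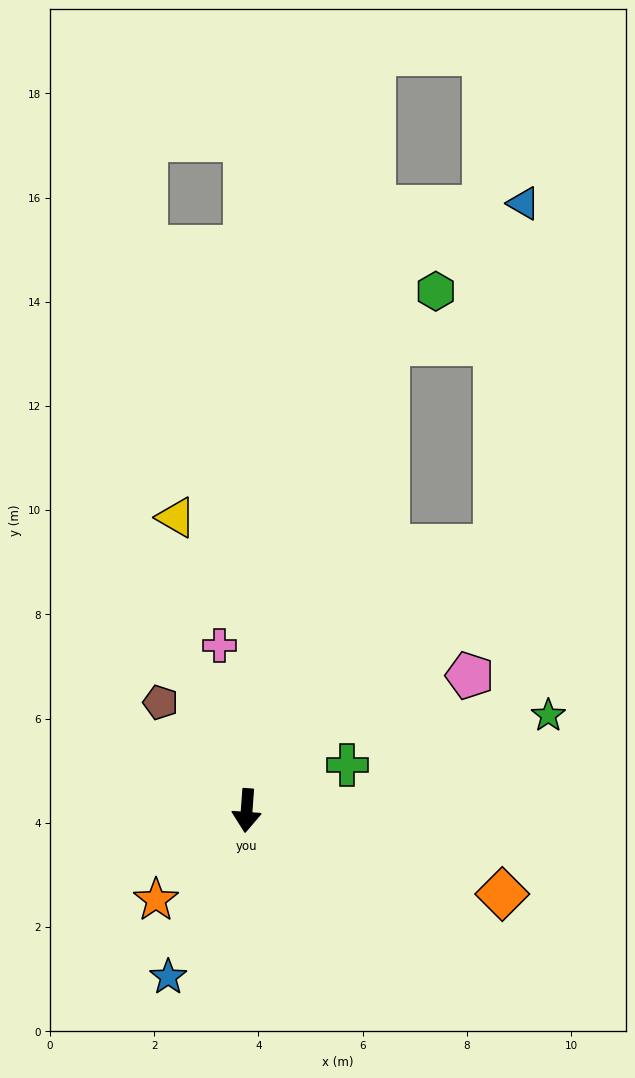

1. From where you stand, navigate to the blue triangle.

blocked — turn left 141°, forward 7.0 m, then turn left 39°, forward 6.6 m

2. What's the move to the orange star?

turn right 41°, forward 2.4 m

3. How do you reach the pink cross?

turn right 166°, forward 3.2 m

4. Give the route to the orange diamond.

turn left 76°, forward 5.2 m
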